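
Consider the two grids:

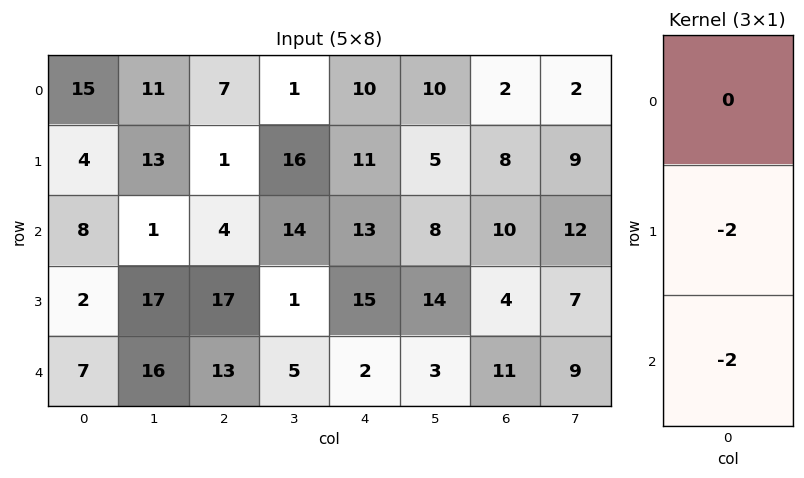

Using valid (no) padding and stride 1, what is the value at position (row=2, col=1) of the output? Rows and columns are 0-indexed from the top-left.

The receptive field on the input at this output position is [1 / 17 / 16]. Elementwise product with the kernel and sum: 17·-2 + 16·-2.

-66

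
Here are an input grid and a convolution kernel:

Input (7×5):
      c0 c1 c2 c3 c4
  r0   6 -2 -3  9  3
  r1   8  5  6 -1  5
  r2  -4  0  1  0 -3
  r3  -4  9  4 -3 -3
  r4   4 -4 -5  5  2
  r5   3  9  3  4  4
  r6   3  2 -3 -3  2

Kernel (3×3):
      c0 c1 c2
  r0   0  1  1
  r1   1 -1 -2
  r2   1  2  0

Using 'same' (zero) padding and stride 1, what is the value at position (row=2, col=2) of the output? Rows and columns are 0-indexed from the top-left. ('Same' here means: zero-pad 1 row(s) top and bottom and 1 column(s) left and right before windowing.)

21

The receptive field on the zero-padded input at this output position is [5 6 -1 / 0 1 0 / 9 4 -3]. Elementwise product with the kernel and sum: 6·1 + -1·1 + 0·1 + 1·-1 + 0·-2 + 9·1 + 4·2.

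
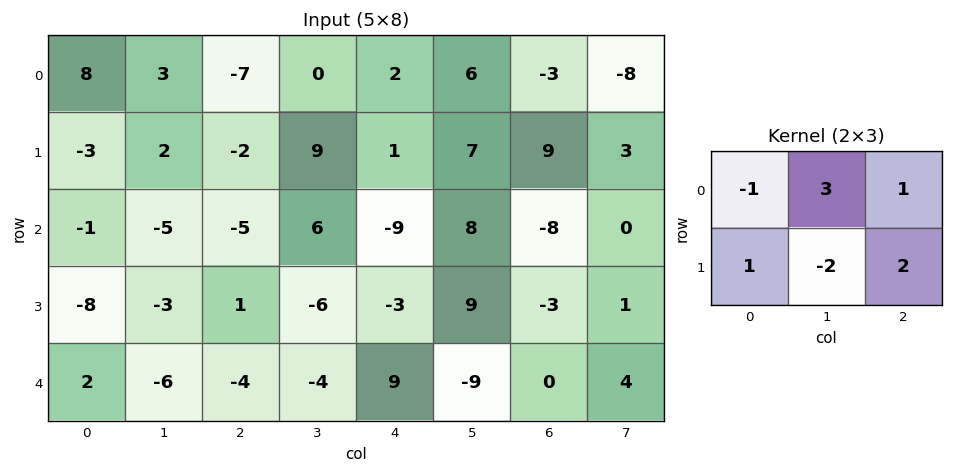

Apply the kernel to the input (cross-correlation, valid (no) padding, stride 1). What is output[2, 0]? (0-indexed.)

-19

The receptive field on the input at this output position is [-1 -5 -5 / -8 -3 1]. Elementwise product with the kernel and sum: -1·-1 + -5·3 + -5·1 + -8·1 + -3·-2 + 1·2.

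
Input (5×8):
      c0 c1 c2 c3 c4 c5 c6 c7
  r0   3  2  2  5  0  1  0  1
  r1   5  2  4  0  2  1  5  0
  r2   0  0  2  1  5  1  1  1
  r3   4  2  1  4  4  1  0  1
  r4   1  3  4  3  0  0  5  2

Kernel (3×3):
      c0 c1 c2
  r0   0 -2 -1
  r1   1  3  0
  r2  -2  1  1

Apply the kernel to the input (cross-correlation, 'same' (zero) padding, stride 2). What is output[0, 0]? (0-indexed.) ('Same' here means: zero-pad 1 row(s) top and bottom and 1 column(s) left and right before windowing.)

The receptive field on the zero-padded input at this output position is [0 0 0 / 0 3 2 / 0 5 2]. Elementwise product with the kernel and sum: 0·-2 + 0·-1 + 0·1 + 3·3 + 0·-2 + 5·1 + 2·1.

16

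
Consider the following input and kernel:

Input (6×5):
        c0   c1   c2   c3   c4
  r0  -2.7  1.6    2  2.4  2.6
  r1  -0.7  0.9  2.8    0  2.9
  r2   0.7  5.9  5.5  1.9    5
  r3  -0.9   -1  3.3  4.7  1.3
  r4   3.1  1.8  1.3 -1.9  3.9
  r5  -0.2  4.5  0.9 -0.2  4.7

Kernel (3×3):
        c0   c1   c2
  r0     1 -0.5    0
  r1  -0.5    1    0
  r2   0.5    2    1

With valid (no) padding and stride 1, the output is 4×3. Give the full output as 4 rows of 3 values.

Output[0,0]: The receptive field on the input at this output position is [-2.7 1.6 2 / -0.7 0.9 2.8 / 0.7 5.9 5.5]. Elementwise product with the kernel and sum: -2.7·1 + 1.6·-0.5 + -0.7·-0.5 + 0.9·1 + 0.7·0.5 + 5.9·2 + 5.5·1.

15.4 18.8 10.95
5.25 12.85 14.3
3.65 8.55 8.35
9.65 1.6 3.15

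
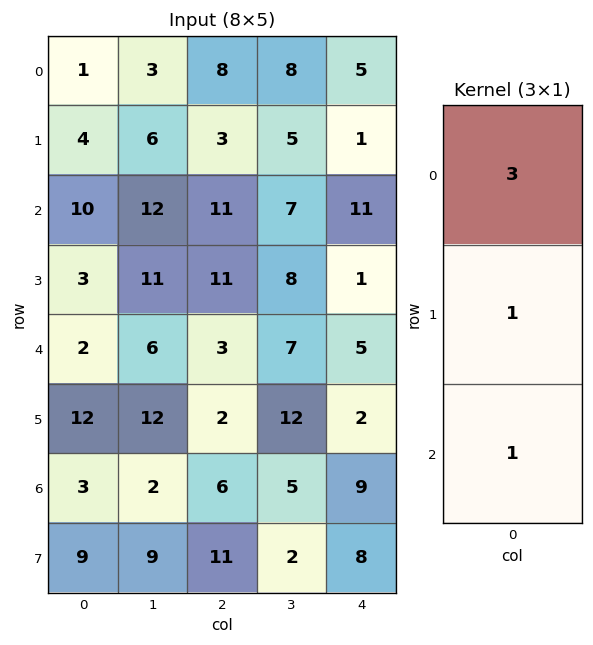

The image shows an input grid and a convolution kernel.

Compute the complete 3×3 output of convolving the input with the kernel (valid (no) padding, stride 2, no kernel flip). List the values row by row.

17 38 27
35 47 39
21 17 26

Output[0,0]: The receptive field on the input at this output position is [1 / 4 / 10]. Elementwise product with the kernel and sum: 1·3 + 4·1 + 10·1.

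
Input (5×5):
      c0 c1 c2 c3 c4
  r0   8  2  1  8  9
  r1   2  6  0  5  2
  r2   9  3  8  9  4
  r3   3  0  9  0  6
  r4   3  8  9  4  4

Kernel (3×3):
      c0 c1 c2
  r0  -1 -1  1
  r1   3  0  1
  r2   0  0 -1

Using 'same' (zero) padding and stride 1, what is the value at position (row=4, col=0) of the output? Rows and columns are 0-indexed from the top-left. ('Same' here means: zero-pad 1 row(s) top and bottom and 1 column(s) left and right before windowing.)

The receptive field on the zero-padded input at this output position is [0 3 0 / 0 3 8 / 0 0 0]. Elementwise product with the kernel and sum: 0·-1 + 3·-1 + 0·1 + 0·3 + 8·1 + 0·-1.

5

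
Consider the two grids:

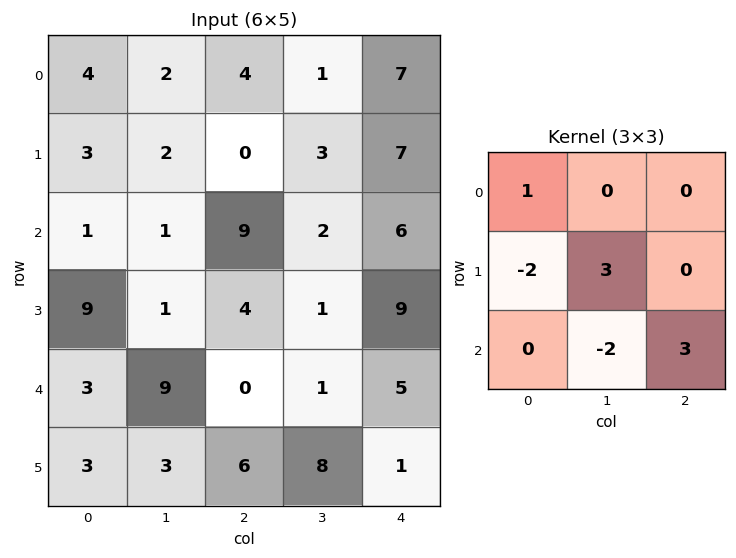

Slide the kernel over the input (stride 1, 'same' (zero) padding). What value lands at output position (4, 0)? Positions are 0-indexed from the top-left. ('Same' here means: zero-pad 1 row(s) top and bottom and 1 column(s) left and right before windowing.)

The receptive field on the zero-padded input at this output position is [0 9 1 / 0 3 9 / 0 3 3]. Elementwise product with the kernel and sum: 0·1 + 0·-2 + 3·3 + 3·-2 + 3·3.

12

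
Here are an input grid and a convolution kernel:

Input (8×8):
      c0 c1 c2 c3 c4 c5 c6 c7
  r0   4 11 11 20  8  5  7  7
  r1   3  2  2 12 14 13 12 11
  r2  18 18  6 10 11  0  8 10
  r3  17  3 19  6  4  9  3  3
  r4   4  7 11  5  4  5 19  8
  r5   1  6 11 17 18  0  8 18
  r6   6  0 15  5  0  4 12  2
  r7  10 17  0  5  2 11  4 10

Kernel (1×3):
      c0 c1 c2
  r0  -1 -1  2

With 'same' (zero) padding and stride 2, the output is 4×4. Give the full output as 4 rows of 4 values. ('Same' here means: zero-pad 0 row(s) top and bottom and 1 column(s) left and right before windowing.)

Output[0,0]: The receptive field on the zero-padded input at this output position is [0 4 11]. Elementwise product with the kernel and sum: 0·-1 + 4·-1 + 11·2.
Output[0,1]: The receptive field on the zero-padded input at this output position is [11 11 20]. Elementwise product with the kernel and sum: 11·-1 + 11·-1 + 20·2.

18 18 -18 2
18 -4 -21 12
10 -8 1 -8
-6 -5 3 -12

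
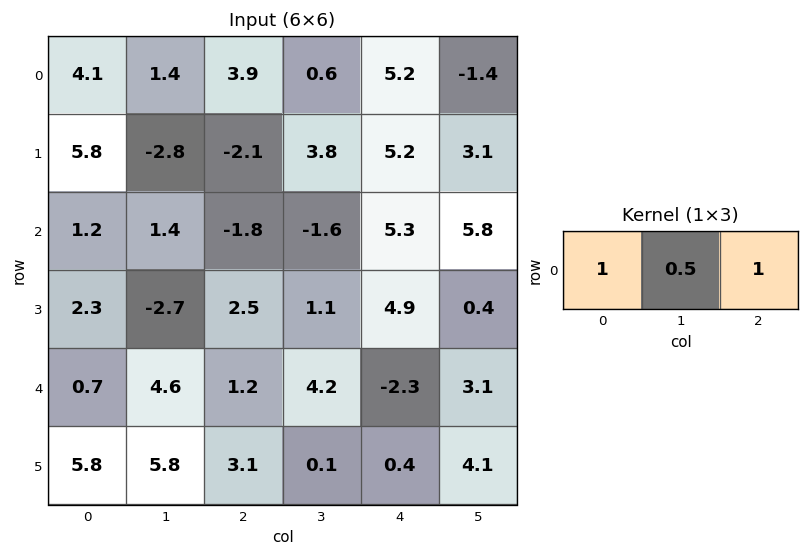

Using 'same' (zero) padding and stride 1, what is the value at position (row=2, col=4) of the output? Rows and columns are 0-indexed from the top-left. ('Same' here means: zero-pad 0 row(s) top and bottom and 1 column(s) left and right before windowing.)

6.85

The receptive field on the zero-padded input at this output position is [-1.6 5.3 5.8]. Elementwise product with the kernel and sum: -1.6·1 + 5.3·0.5 + 5.8·1.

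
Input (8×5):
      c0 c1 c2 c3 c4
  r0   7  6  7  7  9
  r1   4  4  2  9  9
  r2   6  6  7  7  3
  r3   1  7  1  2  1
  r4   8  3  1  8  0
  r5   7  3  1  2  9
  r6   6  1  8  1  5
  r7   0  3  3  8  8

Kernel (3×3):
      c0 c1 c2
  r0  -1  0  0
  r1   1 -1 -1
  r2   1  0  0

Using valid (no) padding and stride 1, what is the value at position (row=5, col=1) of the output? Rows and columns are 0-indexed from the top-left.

-8

The receptive field on the input at this output position is [3 1 2 / 1 8 1 / 3 3 8]. Elementwise product with the kernel and sum: 3·-1 + 1·1 + 8·-1 + 1·-1 + 3·1.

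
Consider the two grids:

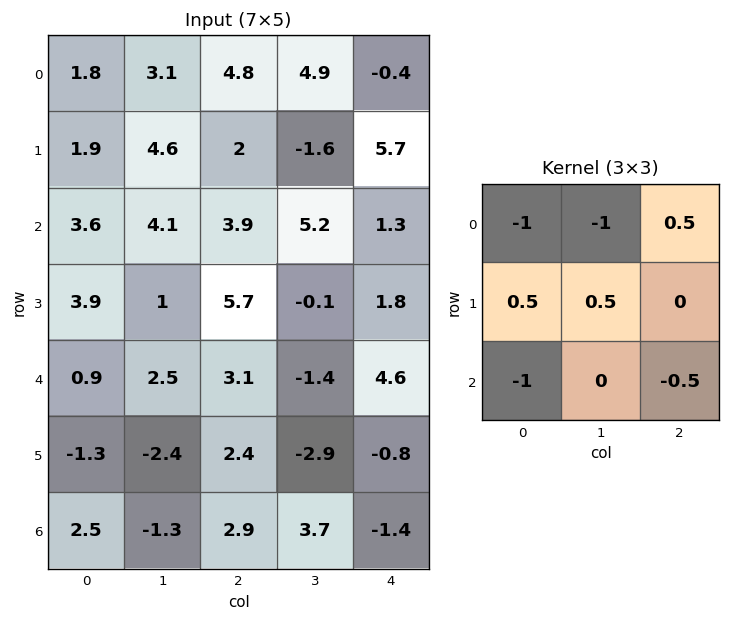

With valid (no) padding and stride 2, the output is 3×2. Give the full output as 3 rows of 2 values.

-4.8 -14.25
-5.75 -11.05
-7.65 -1.85

Output[0,0]: The receptive field on the input at this output position is [1.8 3.1 4.8 / 1.9 4.6 2 / 3.6 4.1 3.9]. Elementwise product with the kernel and sum: 1.8·-1 + 3.1·-1 + 4.8·0.5 + 1.9·0.5 + 4.6·0.5 + 3.6·-1 + 3.9·-0.5.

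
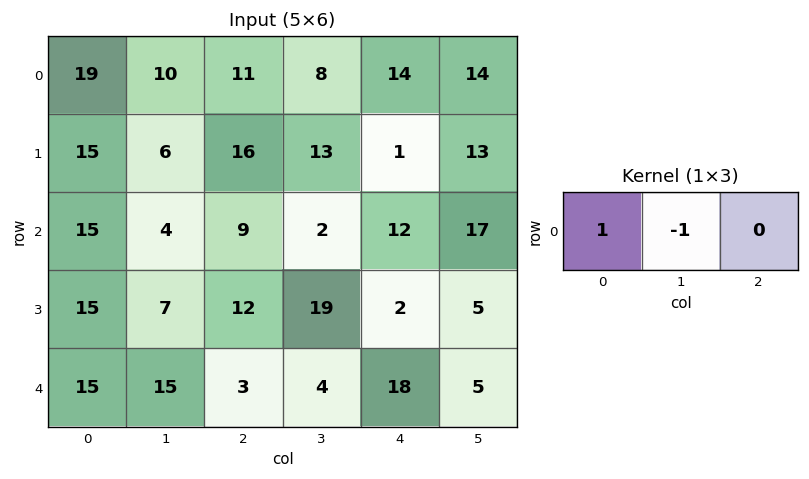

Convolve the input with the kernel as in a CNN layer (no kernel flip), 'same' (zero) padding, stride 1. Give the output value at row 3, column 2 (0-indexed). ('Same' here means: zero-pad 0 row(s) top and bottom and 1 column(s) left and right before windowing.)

-5

The receptive field on the zero-padded input at this output position is [7 12 19]. Elementwise product with the kernel and sum: 7·1 + 12·-1.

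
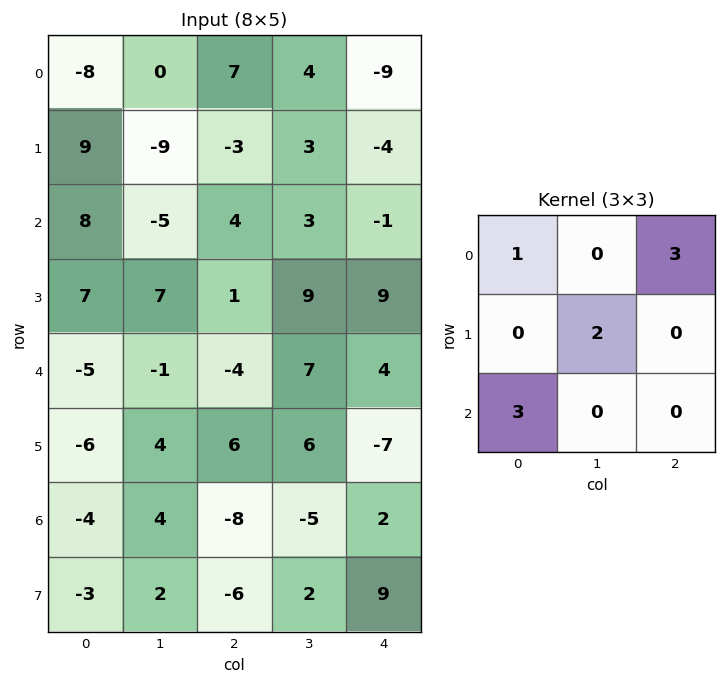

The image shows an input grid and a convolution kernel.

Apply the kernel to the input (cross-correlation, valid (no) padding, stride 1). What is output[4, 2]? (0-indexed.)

The receptive field on the input at this output position is [-4 7 4 / 6 6 -7 / -8 -5 2]. Elementwise product with the kernel and sum: -4·1 + 4·3 + 6·2 + -8·3.

-4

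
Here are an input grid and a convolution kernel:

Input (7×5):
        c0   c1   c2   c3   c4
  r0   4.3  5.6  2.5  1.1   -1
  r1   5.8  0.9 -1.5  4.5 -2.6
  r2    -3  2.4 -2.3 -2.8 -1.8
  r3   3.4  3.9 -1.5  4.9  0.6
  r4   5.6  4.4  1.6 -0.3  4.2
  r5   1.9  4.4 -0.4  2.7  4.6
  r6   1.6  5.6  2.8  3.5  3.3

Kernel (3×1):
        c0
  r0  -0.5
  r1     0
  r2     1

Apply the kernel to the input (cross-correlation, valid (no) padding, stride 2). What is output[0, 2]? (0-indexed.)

-1.3

The receptive field on the input at this output position is [-1 / -2.6 / -1.8]. Elementwise product with the kernel and sum: -1·-0.5 + -1.8·1.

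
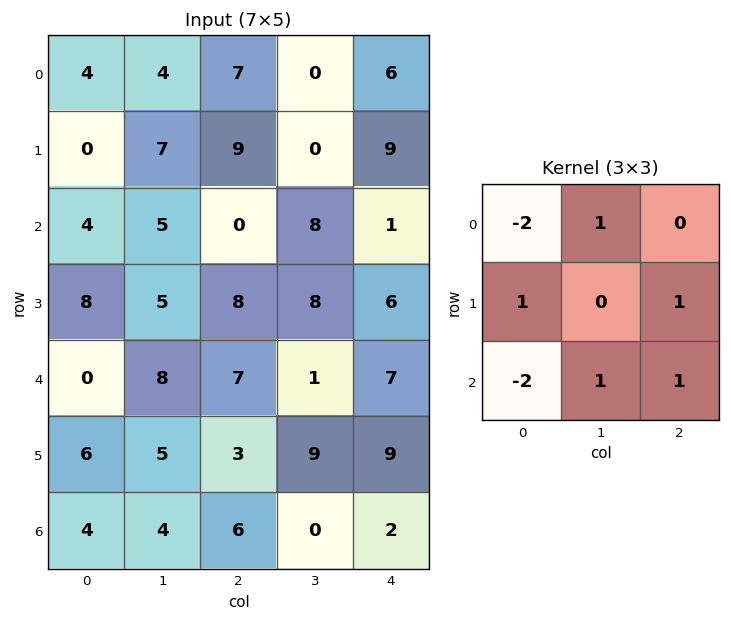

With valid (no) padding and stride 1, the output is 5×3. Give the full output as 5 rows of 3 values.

2 4 13
8 14 -19
28 -5 16
-8 9 18
19 3 -11

Output[0,0]: The receptive field on the input at this output position is [4 4 7 / 0 7 9 / 4 5 0]. Elementwise product with the kernel and sum: 4·-2 + 4·1 + 0·1 + 9·1 + 4·-2 + 5·1 + 0·1.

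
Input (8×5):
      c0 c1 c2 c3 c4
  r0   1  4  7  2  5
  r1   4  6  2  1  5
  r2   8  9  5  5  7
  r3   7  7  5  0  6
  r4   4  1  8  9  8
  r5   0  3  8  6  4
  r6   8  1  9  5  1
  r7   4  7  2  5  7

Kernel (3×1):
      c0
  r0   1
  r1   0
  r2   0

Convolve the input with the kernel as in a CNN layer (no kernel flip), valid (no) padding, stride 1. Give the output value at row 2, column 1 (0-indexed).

9

The receptive field on the input at this output position is [9 / 7 / 1]. Elementwise product with the kernel and sum: 9·1.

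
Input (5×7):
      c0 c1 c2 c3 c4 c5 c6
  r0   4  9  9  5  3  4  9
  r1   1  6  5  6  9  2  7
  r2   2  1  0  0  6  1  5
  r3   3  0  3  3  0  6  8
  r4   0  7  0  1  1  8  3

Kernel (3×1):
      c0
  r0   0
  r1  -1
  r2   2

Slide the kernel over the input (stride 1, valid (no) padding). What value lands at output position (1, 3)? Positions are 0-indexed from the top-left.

6

The receptive field on the input at this output position is [6 / 0 / 3]. Elementwise product with the kernel and sum: 0·-1 + 3·2.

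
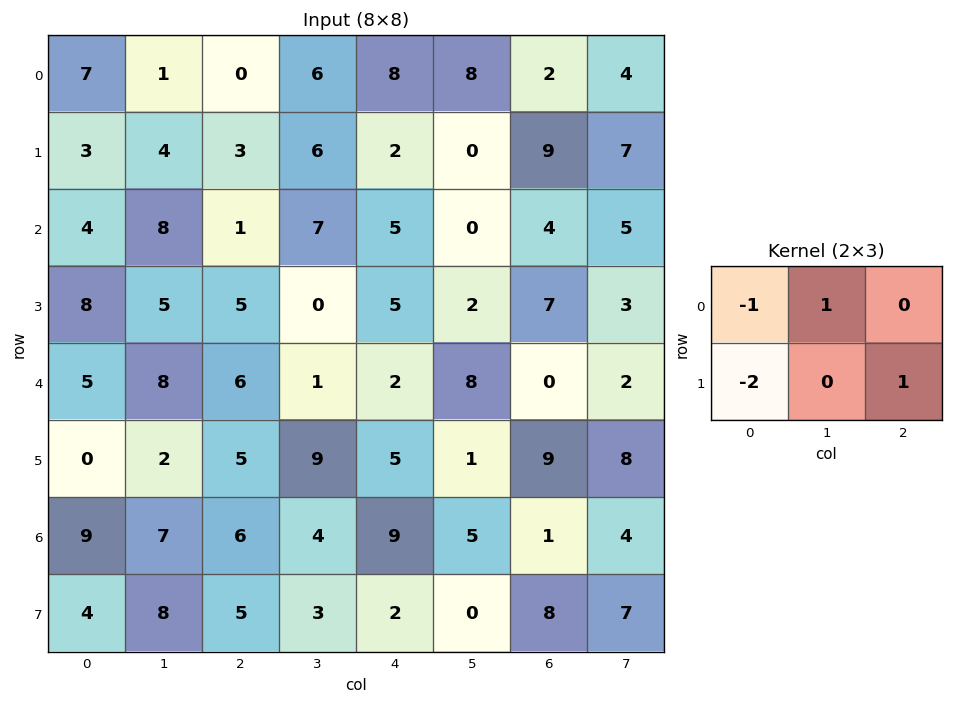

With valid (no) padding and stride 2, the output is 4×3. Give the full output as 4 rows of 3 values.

-9 2 5
-7 1 -8
8 -10 5
-5 -10 0

Output[0,0]: The receptive field on the input at this output position is [7 1 0 / 3 4 3]. Elementwise product with the kernel and sum: 7·-1 + 1·1 + 3·-2 + 3·1.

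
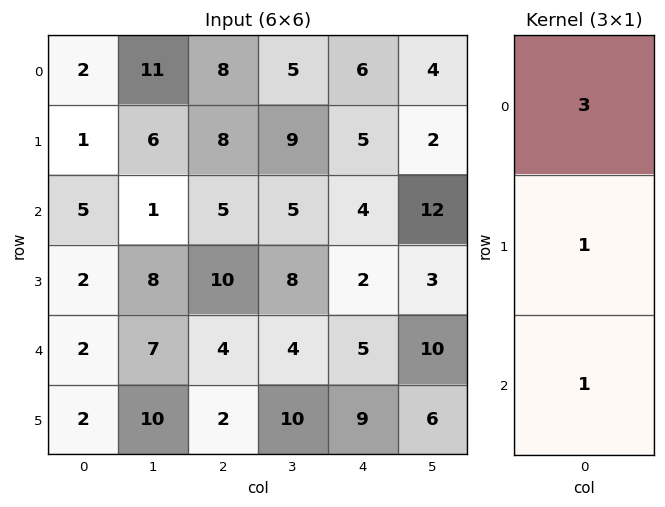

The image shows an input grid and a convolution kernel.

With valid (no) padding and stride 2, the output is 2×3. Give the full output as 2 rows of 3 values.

12 37 27
19 29 19

Output[0,0]: The receptive field on the input at this output position is [2 / 1 / 5]. Elementwise product with the kernel and sum: 2·3 + 1·1 + 5·1.
Output[0,1]: The receptive field on the input at this output position is [8 / 8 / 5]. Elementwise product with the kernel and sum: 8·3 + 8·1 + 5·1.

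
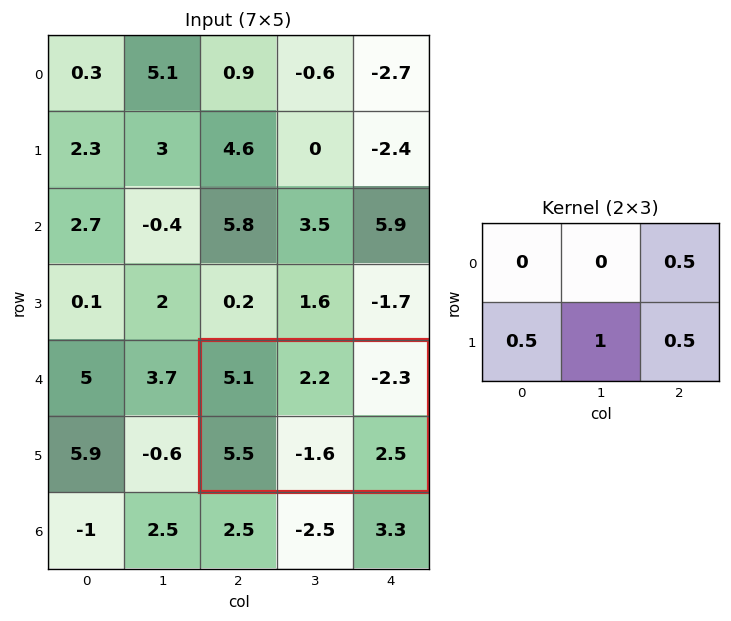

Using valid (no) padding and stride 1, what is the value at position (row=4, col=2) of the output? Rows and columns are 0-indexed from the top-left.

The receptive field on the input at this output position is [5.1 2.2 -2.3 / 5.5 -1.6 2.5]. Elementwise product with the kernel and sum: -2.3·0.5 + 5.5·0.5 + -1.6·1 + 2.5·0.5.

1.25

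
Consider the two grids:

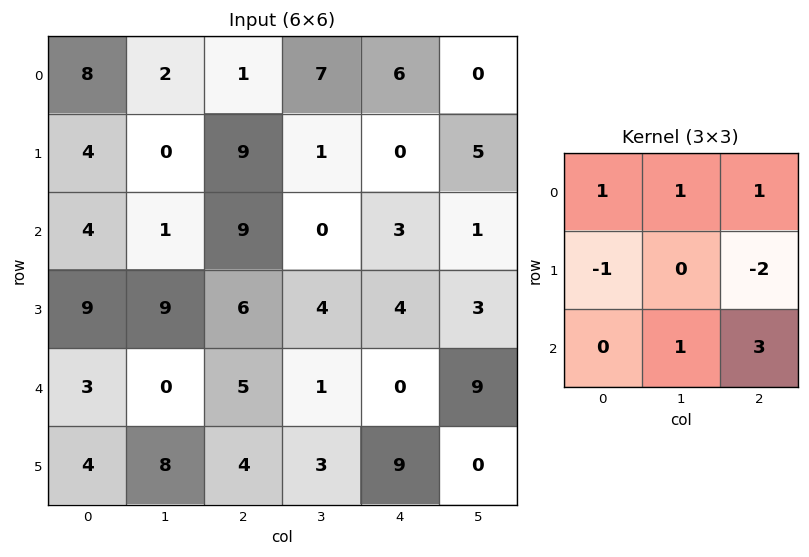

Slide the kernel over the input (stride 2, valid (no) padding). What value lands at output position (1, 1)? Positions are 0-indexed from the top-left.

The receptive field on the input at this output position is [9 0 3 / 6 4 4 / 5 1 0]. Elementwise product with the kernel and sum: 9·1 + 0·1 + 3·1 + 6·-1 + 4·-2 + 1·1 + 0·3.

-1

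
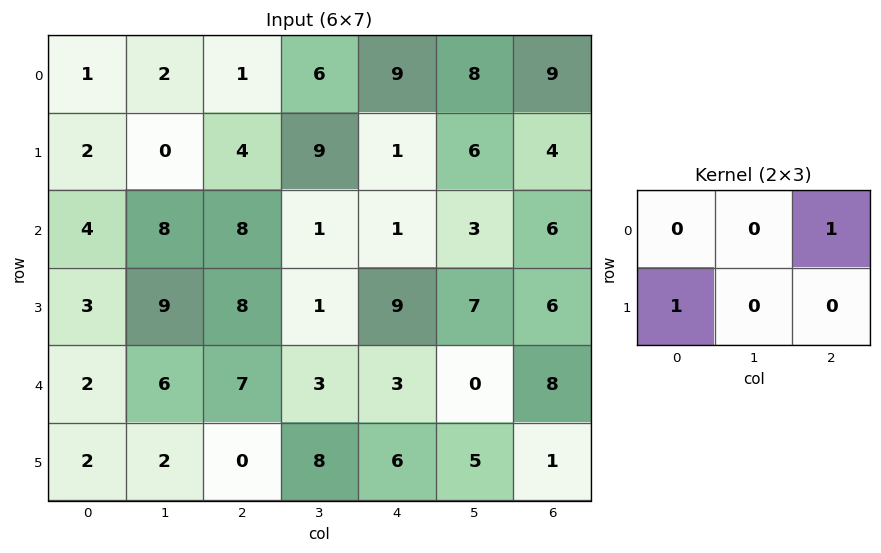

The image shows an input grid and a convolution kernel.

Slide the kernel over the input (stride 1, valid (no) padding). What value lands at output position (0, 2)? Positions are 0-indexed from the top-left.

The receptive field on the input at this output position is [1 6 9 / 4 9 1]. Elementwise product with the kernel and sum: 9·1 + 4·1.

13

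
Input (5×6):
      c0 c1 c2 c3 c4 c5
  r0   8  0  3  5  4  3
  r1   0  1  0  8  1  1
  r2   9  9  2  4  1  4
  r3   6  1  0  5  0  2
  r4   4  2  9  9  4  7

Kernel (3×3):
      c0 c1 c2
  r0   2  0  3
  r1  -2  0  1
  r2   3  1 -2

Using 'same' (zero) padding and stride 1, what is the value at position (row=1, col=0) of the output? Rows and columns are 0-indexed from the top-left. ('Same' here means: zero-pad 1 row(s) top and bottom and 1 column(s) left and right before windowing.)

The receptive field on the zero-padded input at this output position is [0 8 0 / 0 0 1 / 0 9 9]. Elementwise product with the kernel and sum: 0·2 + 0·3 + 0·-2 + 1·1 + 0·3 + 9·1 + 9·-2.

-8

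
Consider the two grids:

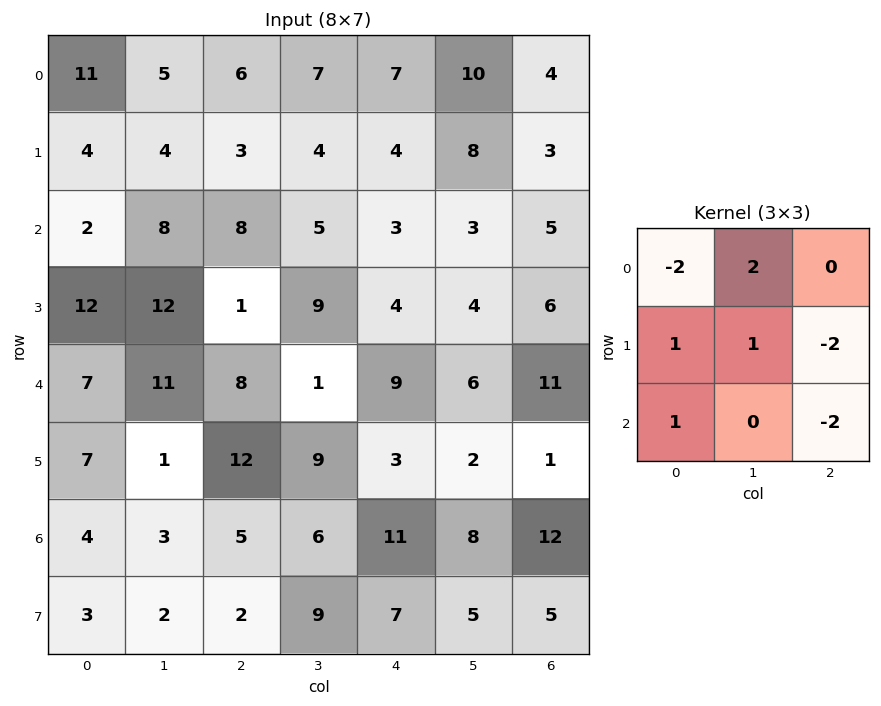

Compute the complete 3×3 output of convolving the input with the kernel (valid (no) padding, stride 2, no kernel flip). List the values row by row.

Output[0,0]: The receptive field on the input at this output position is [11 5 6 / 4 4 3 / 2 8 8]. Elementwise product with the kernel and sum: 11·-2 + 5·2 + 4·1 + 4·1 + 3·-2 + 2·1 + 8·-2.
Output[0,1]: The receptive field on the input at this output position is [6 7 7 / 3 4 4 / 8 5 3]. Elementwise product with the kernel and sum: 6·-2 + 7·2 + 3·1 + 4·1 + 4·-2 + 8·1 + 3·-2.

-24 3 5
25 -14 -17
-14 -16 -16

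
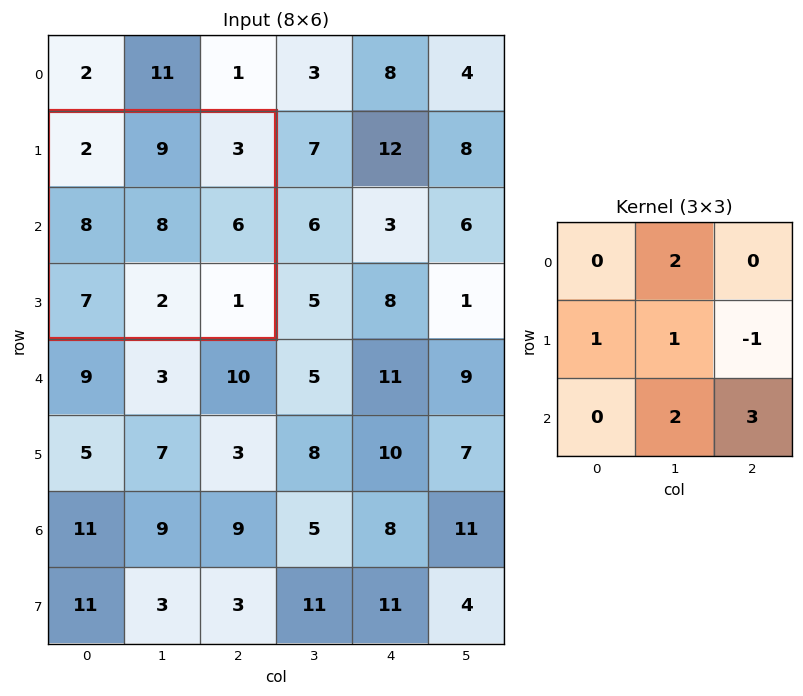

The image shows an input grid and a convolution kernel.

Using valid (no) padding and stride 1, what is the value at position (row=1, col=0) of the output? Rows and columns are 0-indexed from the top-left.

The receptive field on the input at this output position is [2 9 3 / 8 8 6 / 7 2 1]. Elementwise product with the kernel and sum: 9·2 + 8·1 + 8·1 + 6·-1 + 2·2 + 1·3.

35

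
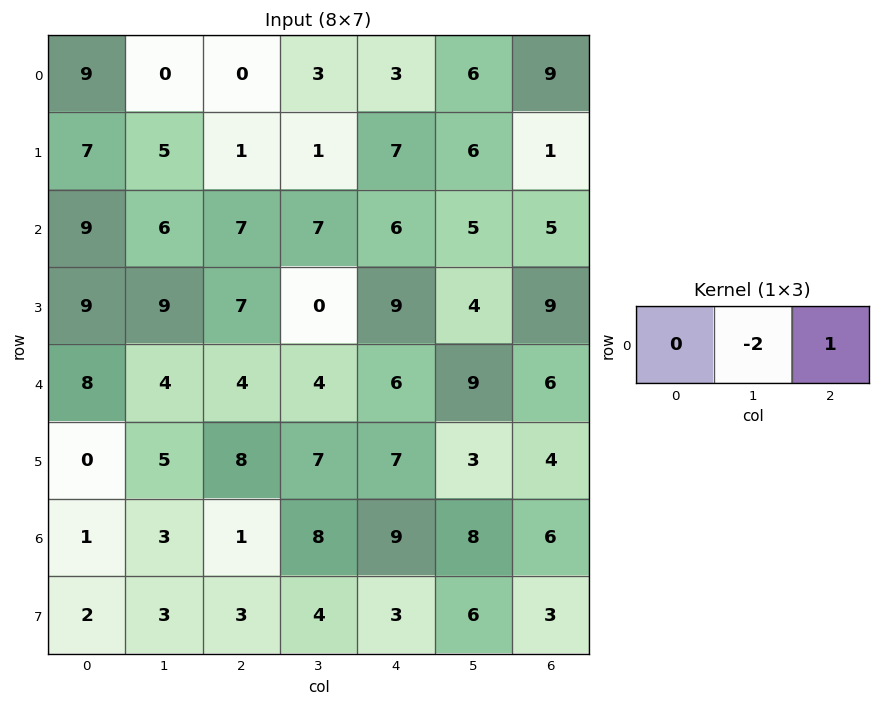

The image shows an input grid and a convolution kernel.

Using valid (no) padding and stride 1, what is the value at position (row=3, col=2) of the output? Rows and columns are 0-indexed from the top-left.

The receptive field on the input at this output position is [7 0 9]. Elementwise product with the kernel and sum: 0·-2 + 9·1.

9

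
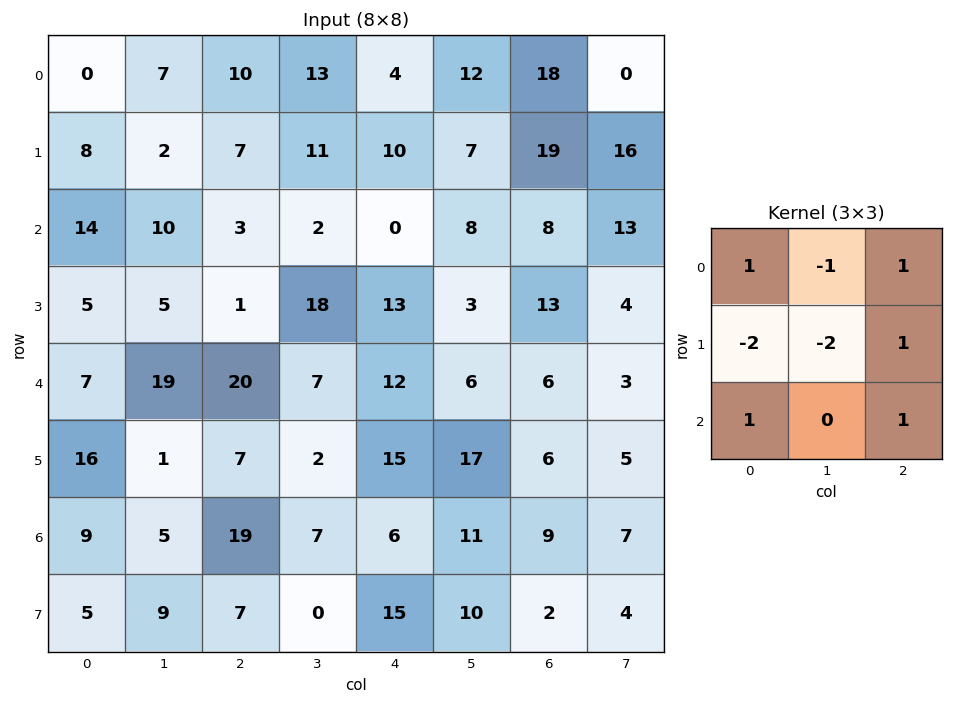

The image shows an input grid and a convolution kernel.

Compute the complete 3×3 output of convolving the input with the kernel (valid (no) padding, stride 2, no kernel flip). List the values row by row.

7 -22 3
15 8 -1
9 47 -31

Output[0,0]: The receptive field on the input at this output position is [0 7 10 / 8 2 7 / 14 10 3]. Elementwise product with the kernel and sum: 0·1 + 7·-1 + 10·1 + 8·-2 + 2·-2 + 7·1 + 14·1 + 3·1.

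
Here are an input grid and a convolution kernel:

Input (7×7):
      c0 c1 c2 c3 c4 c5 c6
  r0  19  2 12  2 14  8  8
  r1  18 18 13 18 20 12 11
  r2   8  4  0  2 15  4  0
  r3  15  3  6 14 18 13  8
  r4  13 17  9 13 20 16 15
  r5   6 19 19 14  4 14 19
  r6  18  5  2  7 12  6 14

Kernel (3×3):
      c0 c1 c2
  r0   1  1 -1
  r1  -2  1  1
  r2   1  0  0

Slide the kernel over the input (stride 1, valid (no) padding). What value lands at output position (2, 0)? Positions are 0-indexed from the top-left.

4

The receptive field on the input at this output position is [8 4 0 / 15 3 6 / 13 17 9]. Elementwise product with the kernel and sum: 8·1 + 4·1 + 0·-1 + 15·-2 + 3·1 + 6·1 + 13·1.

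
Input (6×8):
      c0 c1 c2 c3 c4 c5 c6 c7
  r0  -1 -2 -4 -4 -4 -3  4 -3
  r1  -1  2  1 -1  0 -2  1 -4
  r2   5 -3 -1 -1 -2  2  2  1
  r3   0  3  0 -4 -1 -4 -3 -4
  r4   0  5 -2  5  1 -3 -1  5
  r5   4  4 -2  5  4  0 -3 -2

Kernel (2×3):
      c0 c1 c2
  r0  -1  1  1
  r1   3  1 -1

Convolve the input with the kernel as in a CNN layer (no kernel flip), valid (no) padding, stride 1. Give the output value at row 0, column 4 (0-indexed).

The receptive field on the input at this output position is [-4 -3 4 / 0 -2 1]. Elementwise product with the kernel and sum: -4·-1 + -3·1 + 4·1 + 0·3 + -2·1 + 1·-1.

2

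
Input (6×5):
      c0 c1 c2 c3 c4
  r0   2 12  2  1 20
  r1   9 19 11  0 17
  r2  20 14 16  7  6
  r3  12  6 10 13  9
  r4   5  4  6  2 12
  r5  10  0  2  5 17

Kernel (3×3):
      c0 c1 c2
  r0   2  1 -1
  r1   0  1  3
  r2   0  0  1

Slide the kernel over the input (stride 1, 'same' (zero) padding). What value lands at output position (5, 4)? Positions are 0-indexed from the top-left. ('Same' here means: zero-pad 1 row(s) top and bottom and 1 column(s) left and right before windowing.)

33

The receptive field on the zero-padded input at this output position is [2 12 0 / 5 17 0 / 0 0 0]. Elementwise product with the kernel and sum: 2·2 + 12·1 + 0·-1 + 17·1 + 0·3 + 0·1.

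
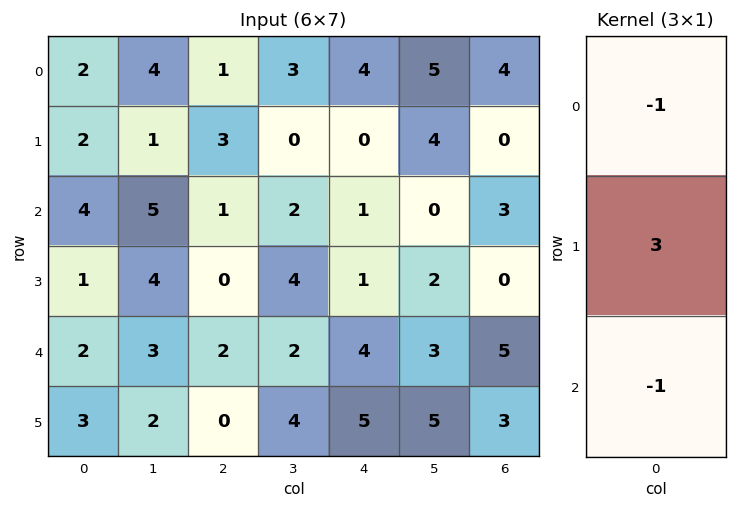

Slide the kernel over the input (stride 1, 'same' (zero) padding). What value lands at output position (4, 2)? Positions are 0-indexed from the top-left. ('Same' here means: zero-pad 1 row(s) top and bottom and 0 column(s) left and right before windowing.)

6

The receptive field on the zero-padded input at this output position is [0 / 2 / 0]. Elementwise product with the kernel and sum: 0·-1 + 2·3 + 0·-1.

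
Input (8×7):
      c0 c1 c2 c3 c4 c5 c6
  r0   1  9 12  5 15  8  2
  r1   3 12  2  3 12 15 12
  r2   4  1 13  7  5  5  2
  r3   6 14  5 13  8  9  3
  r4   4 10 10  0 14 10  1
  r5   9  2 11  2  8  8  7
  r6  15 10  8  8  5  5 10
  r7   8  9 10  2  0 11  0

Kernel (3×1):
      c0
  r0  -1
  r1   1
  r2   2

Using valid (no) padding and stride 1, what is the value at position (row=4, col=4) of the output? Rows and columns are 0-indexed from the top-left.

4

The receptive field on the input at this output position is [14 / 8 / 5]. Elementwise product with the kernel and sum: 14·-1 + 8·1 + 5·2.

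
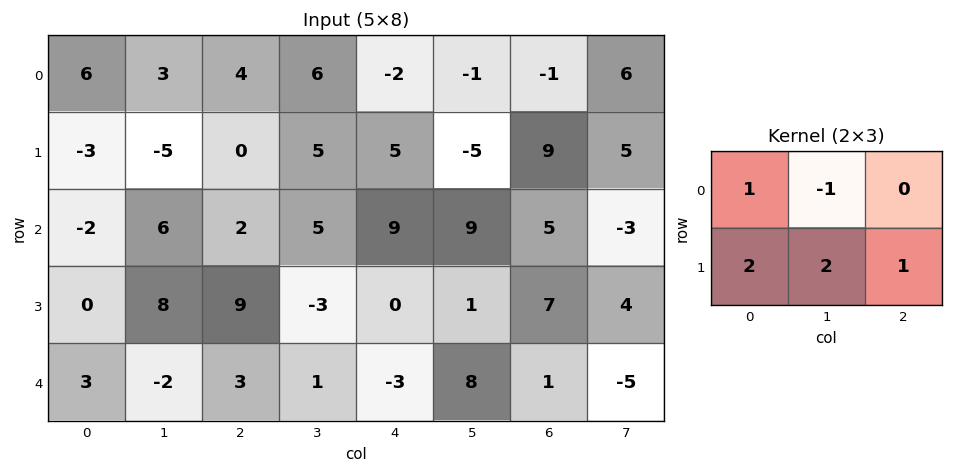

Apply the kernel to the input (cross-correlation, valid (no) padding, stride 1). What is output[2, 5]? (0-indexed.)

24

The receptive field on the input at this output position is [9 5 -3 / 1 7 4]. Elementwise product with the kernel and sum: 9·1 + 5·-1 + 1·2 + 7·2 + 4·1.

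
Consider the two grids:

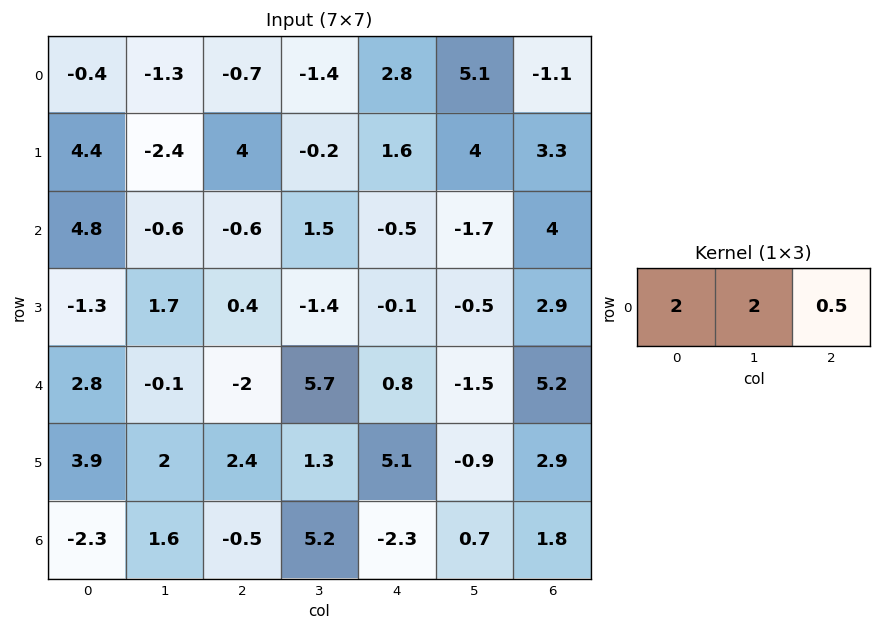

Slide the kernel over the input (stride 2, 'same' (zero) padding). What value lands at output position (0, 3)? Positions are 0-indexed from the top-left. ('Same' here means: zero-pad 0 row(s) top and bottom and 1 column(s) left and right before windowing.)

The receptive field on the zero-padded input at this output position is [5.1 -1.1 0]. Elementwise product with the kernel and sum: 5.1·2 + -1.1·2 + 0·0.5.

8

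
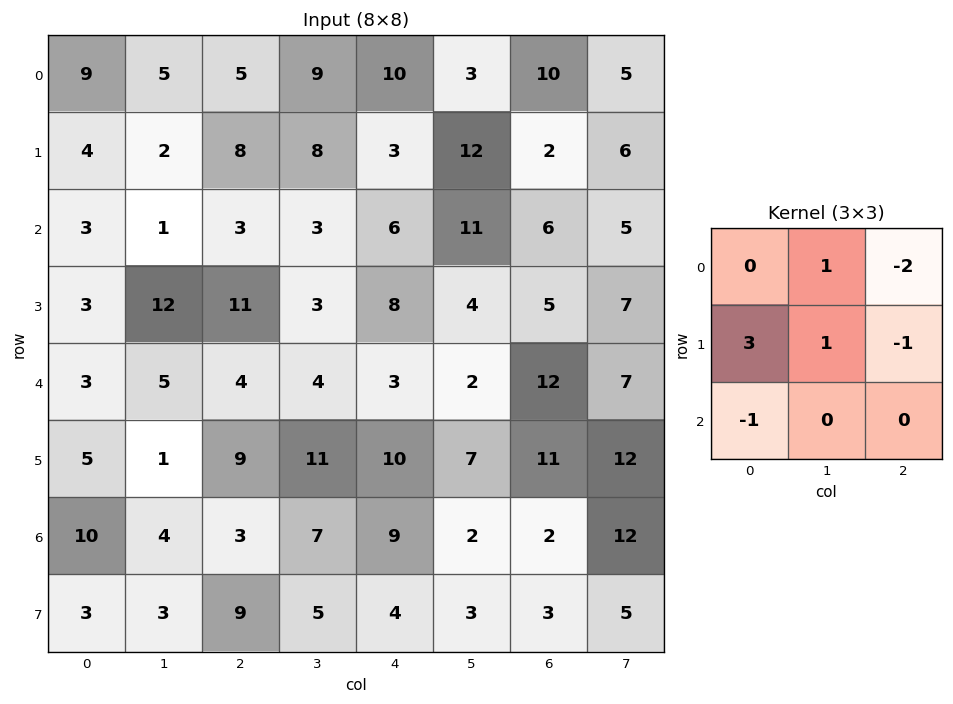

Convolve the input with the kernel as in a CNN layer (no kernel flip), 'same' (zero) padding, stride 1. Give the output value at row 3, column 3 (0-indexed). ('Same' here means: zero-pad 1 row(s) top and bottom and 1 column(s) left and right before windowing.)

15

The receptive field on the zero-padded input at this output position is [3 3 6 / 11 3 8 / 4 4 3]. Elementwise product with the kernel and sum: 3·1 + 6·-2 + 11·3 + 3·1 + 8·-1 + 4·-1.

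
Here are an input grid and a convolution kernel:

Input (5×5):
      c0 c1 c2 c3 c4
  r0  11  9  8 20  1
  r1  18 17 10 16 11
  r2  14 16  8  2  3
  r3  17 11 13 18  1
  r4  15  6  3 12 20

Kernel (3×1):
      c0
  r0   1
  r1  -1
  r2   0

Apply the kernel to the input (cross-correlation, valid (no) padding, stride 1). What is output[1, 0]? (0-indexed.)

4

The receptive field on the input at this output position is [18 / 14 / 17]. Elementwise product with the kernel and sum: 18·1 + 14·-1.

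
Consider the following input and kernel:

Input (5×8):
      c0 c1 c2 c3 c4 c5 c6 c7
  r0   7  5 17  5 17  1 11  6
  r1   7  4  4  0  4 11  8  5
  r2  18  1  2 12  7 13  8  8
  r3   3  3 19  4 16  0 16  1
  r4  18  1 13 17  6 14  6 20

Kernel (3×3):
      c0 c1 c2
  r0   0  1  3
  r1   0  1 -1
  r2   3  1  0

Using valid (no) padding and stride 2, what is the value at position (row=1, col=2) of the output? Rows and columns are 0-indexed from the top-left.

53

The receptive field on the input at this output position is [7 13 8 / 16 0 16 / 6 14 6]. Elementwise product with the kernel and sum: 13·1 + 8·3 + 0·1 + 16·-1 + 6·3 + 14·1.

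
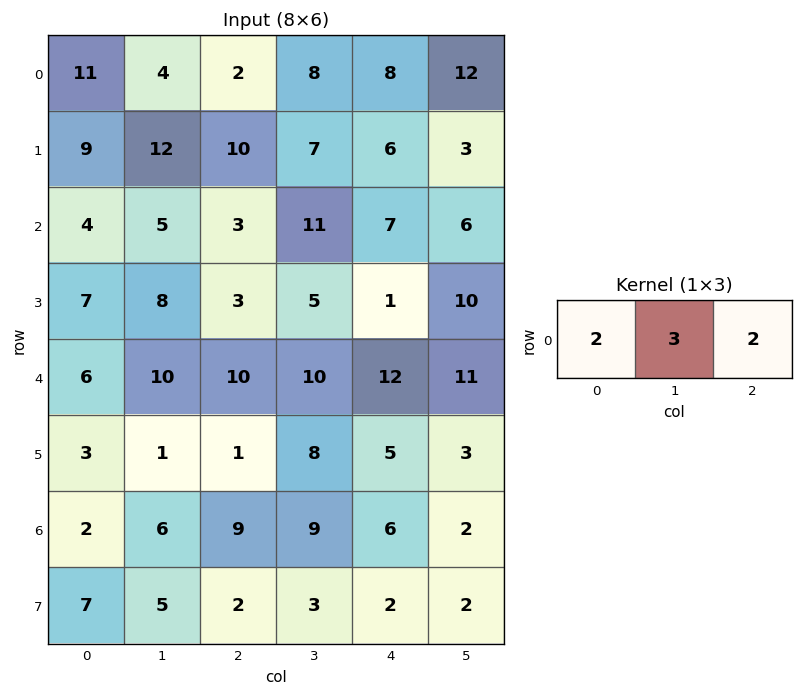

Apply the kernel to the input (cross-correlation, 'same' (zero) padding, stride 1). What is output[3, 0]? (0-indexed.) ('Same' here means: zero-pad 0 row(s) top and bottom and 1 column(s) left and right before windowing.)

37

The receptive field on the zero-padded input at this output position is [0 7 8]. Elementwise product with the kernel and sum: 0·2 + 7·3 + 8·2.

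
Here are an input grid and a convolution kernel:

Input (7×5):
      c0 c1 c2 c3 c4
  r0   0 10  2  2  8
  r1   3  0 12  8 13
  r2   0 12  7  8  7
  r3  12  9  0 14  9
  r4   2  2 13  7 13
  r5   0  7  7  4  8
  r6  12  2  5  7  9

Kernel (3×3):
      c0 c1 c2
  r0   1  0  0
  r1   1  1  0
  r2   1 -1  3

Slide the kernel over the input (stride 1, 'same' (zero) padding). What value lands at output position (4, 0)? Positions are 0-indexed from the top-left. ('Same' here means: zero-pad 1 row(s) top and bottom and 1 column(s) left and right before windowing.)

23

The receptive field on the zero-padded input at this output position is [0 12 9 / 0 2 2 / 0 0 7]. Elementwise product with the kernel and sum: 0·1 + 0·1 + 2·1 + 0·1 + 0·-1 + 7·3.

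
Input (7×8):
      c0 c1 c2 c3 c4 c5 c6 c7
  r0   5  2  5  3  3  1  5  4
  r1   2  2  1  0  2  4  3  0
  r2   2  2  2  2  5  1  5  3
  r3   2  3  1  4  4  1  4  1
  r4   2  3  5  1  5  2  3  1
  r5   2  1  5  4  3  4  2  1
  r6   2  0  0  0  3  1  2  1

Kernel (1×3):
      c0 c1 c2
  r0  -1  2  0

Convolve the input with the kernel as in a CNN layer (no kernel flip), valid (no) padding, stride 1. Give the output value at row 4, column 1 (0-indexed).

7

The receptive field on the input at this output position is [3 5 1]. Elementwise product with the kernel and sum: 3·-1 + 5·2.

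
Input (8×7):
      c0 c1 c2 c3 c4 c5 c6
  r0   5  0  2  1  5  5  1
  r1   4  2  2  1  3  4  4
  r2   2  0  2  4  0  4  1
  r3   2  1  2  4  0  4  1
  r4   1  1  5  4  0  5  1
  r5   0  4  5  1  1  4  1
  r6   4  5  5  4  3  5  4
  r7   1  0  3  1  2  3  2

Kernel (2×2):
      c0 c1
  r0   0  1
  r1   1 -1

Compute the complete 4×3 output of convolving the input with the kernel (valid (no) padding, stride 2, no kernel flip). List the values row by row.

Output[0,0]: The receptive field on the input at this output position is [5 0 / 4 2]. Elementwise product with the kernel and sum: 0·1 + 4·1 + 2·-1.

2 2 4
1 2 0
-3 8 2
6 6 4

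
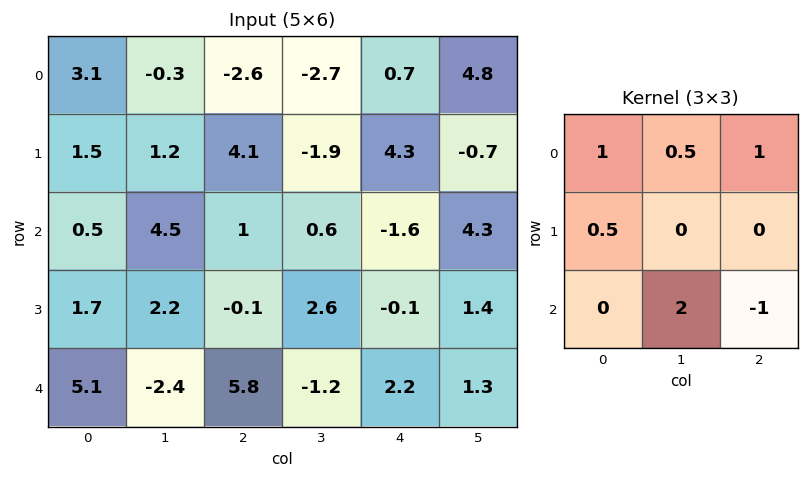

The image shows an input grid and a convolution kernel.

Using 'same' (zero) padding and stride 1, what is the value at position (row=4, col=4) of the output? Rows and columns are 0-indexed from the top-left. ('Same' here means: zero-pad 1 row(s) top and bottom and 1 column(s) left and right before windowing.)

The receptive field on the zero-padded input at this output position is [2.6 -0.1 1.4 / -1.2 2.2 1.3 / 0 0 0]. Elementwise product with the kernel and sum: 2.6·1 + -0.1·0.5 + 1.4·1 + -1.2·0.5 + 0·2 + 0·-1.

3.35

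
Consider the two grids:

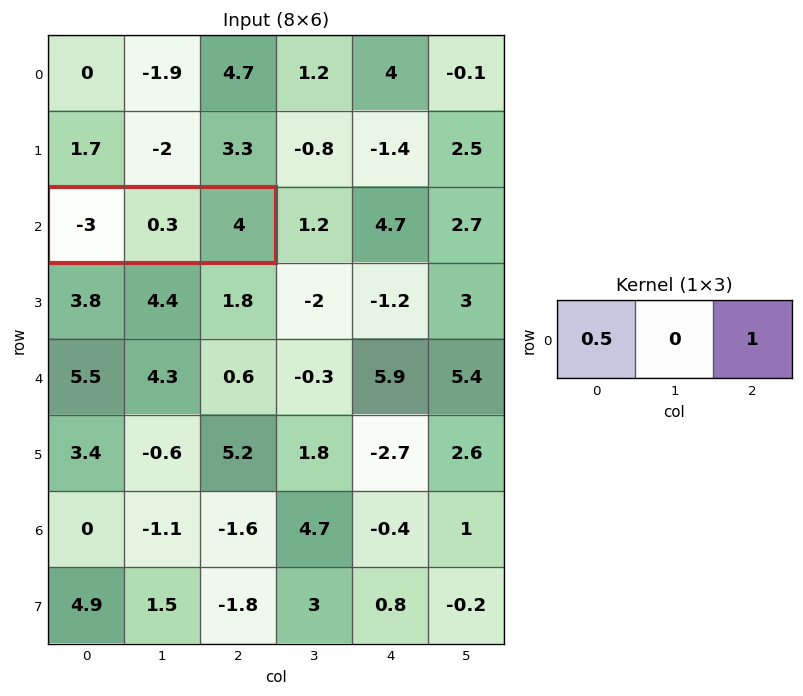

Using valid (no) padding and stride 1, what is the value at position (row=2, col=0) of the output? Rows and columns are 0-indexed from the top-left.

2.5

The receptive field on the input at this output position is [-3 0.3 4]. Elementwise product with the kernel and sum: -3·0.5 + 4·1.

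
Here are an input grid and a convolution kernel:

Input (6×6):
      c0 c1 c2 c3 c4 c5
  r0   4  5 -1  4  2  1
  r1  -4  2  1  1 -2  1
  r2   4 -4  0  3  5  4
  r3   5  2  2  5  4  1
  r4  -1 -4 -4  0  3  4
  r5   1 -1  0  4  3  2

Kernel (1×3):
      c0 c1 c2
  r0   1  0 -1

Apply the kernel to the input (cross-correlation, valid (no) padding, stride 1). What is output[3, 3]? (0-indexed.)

The receptive field on the input at this output position is [5 4 1]. Elementwise product with the kernel and sum: 5·1 + 1·-1.

4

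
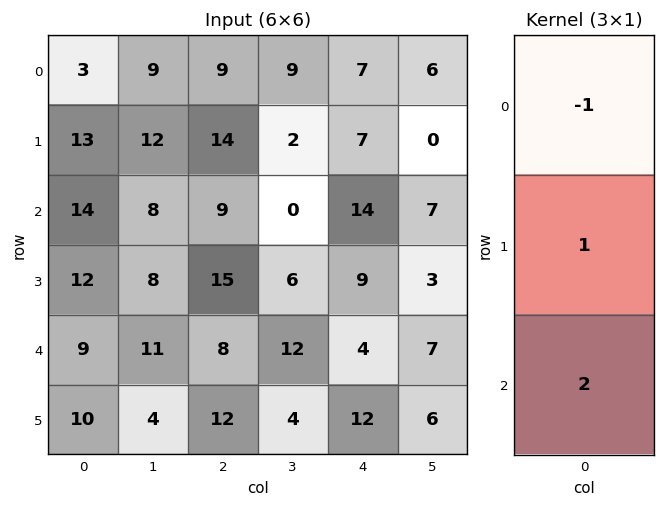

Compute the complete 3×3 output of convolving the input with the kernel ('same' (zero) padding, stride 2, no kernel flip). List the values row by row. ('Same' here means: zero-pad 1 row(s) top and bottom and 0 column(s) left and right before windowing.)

Output[0,0]: The receptive field on the zero-padded input at this output position is [0 / 3 / 13]. Elementwise product with the kernel and sum: 0·-1 + 3·1 + 13·2.

29 37 21
25 25 25
17 17 19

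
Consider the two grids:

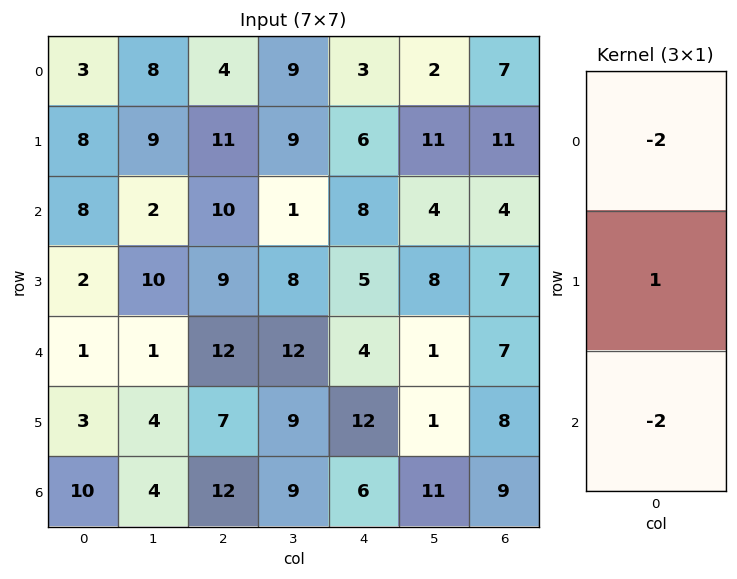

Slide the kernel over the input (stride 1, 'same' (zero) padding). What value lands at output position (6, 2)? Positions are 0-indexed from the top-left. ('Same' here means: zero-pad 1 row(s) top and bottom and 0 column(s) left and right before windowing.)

-2

The receptive field on the zero-padded input at this output position is [7 / 12 / 0]. Elementwise product with the kernel and sum: 7·-2 + 12·1 + 0·-2.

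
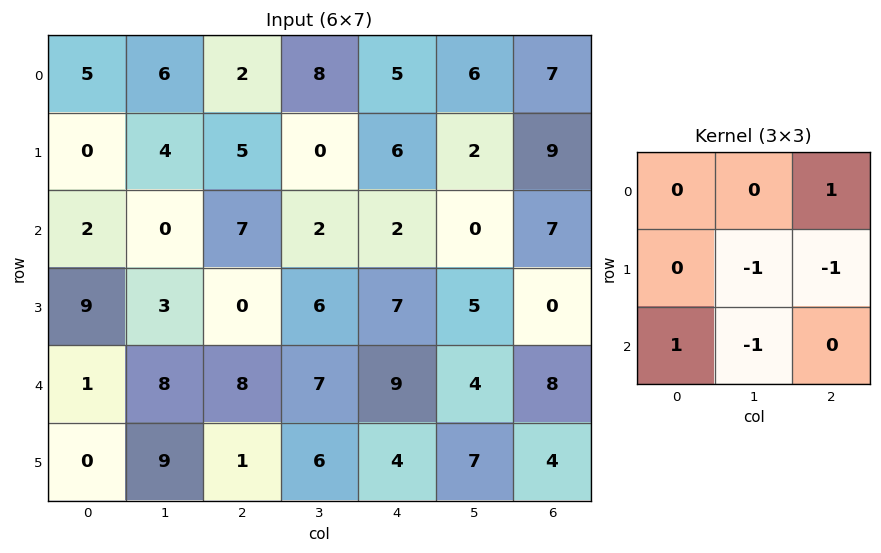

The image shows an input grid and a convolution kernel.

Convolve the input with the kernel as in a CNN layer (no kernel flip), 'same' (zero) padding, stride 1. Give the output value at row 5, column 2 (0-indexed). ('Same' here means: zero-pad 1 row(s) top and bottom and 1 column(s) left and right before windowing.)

0

The receptive field on the zero-padded input at this output position is [8 8 7 / 9 1 6 / 0 0 0]. Elementwise product with the kernel and sum: 7·1 + 1·-1 + 6·-1 + 0·1 + 0·-1.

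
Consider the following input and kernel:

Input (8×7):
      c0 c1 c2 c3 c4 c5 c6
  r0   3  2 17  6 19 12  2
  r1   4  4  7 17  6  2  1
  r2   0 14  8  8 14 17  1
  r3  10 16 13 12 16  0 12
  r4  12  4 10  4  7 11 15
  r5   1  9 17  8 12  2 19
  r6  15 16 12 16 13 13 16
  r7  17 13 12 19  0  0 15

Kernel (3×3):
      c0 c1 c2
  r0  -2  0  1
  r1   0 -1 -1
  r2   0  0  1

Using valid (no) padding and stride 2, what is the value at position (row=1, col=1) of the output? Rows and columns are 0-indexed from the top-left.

The receptive field on the input at this output position is [8 8 14 / 13 12 16 / 10 4 7]. Elementwise product with the kernel and sum: 8·-2 + 14·1 + 12·-1 + 16·-1 + 7·1.

-23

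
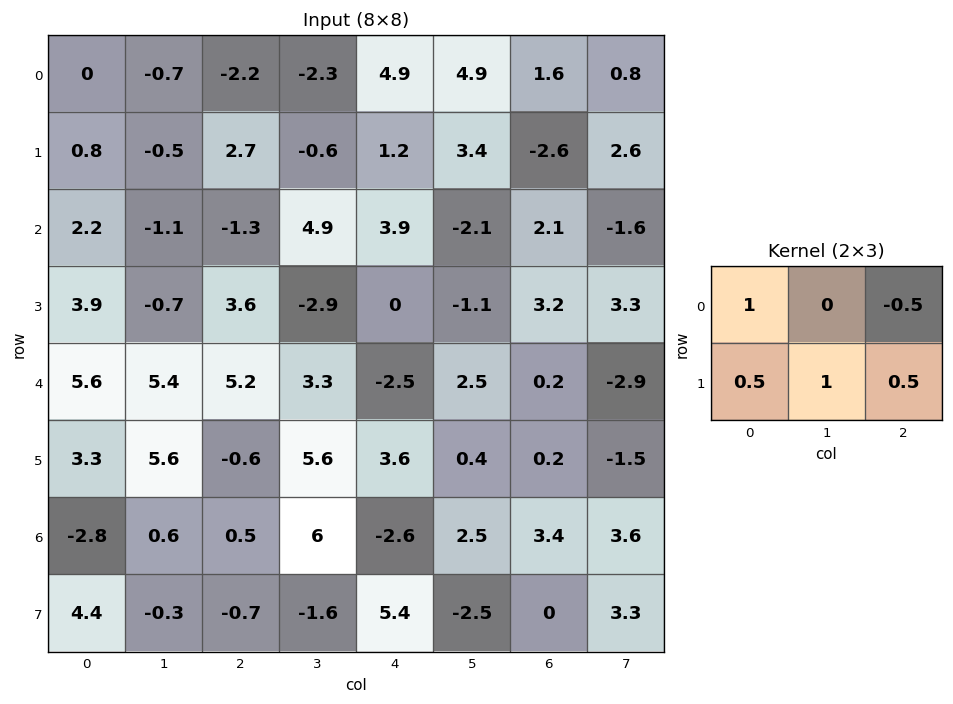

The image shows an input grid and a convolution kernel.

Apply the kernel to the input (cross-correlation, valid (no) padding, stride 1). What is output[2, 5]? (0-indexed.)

The receptive field on the input at this output position is [-2.1 2.1 -1.6 / -1.1 3.2 3.3]. Elementwise product with the kernel and sum: -2.1·1 + -1.6·-0.5 + -1.1·0.5 + 3.2·1 + 3.3·0.5.

3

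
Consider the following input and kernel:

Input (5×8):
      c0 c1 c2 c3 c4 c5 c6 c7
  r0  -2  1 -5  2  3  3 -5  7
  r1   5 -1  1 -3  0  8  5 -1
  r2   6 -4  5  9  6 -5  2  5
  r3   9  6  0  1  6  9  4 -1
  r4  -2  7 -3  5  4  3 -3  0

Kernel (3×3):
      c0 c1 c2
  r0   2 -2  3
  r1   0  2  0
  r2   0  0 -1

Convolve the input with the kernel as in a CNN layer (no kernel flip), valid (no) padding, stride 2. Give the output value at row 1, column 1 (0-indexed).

The receptive field on the input at this output position is [5 9 6 / 0 1 6 / -3 5 4]. Elementwise product with the kernel and sum: 5·2 + 9·-2 + 6·3 + 1·2 + 4·-1.

8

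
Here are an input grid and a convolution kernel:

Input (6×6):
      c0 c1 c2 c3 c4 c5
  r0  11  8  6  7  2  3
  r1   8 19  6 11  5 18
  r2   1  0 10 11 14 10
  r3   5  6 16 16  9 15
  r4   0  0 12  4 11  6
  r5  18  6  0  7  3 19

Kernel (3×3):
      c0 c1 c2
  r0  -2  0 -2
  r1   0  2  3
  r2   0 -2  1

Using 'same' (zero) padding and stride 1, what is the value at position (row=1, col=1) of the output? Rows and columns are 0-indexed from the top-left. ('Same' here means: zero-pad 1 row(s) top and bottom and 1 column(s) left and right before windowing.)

The receptive field on the zero-padded input at this output position is [11 8 6 / 8 19 6 / 1 0 10]. Elementwise product with the kernel and sum: 11·-2 + 6·-2 + 19·2 + 6·3 + 0·-2 + 10·1.

32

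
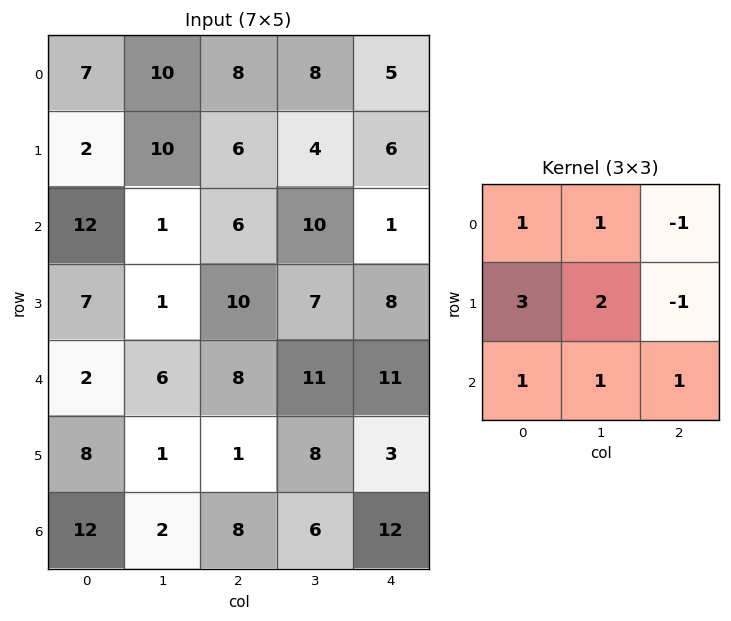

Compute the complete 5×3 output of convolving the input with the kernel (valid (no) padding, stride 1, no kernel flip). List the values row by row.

Output[0,0]: The receptive field on the input at this output position is [7 10 8 / 2 10 6 / 12 1 6]. Elementwise product with the kernel and sum: 7·1 + 10·1 + 8·-1 + 2·3 + 10·2 + 6·-1 + 12·1 + 1·1 + 6·1.
Output[0,1]: The receptive field on the input at this output position is [10 8 8 / 10 6 4 / 1 6 10]. Elementwise product with the kernel and sum: 10·1 + 8·1 + 8·-1 + 10·3 + 6·2 + 4·-1 + 1·1 + 6·1 + 10·1.

48 65 48
56 35 66
36 38 81
18 37 56
47 16 50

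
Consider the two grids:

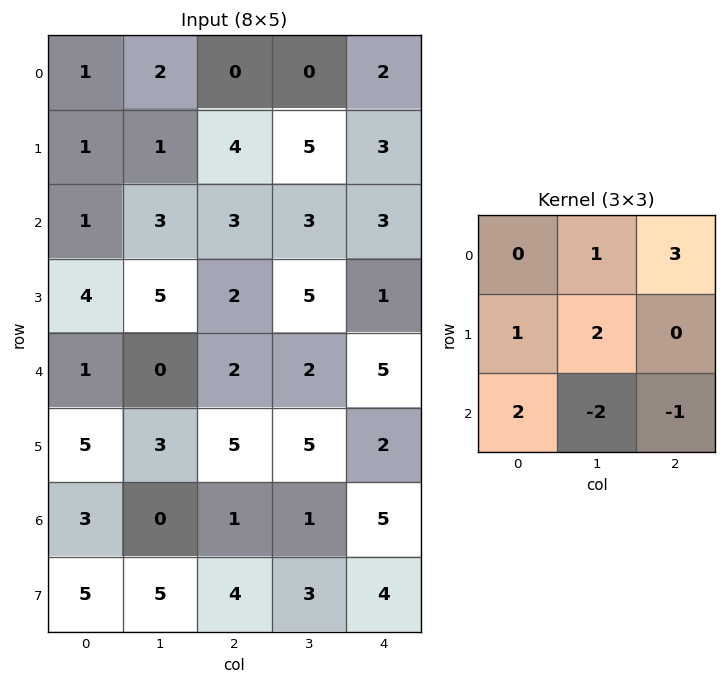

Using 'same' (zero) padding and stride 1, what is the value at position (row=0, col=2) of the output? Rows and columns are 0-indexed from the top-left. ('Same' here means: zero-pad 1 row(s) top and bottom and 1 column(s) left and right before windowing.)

-9

The receptive field on the zero-padded input at this output position is [0 0 0 / 2 0 0 / 1 4 5]. Elementwise product with the kernel and sum: 0·1 + 0·3 + 2·1 + 0·2 + 1·2 + 4·-2 + 5·-1.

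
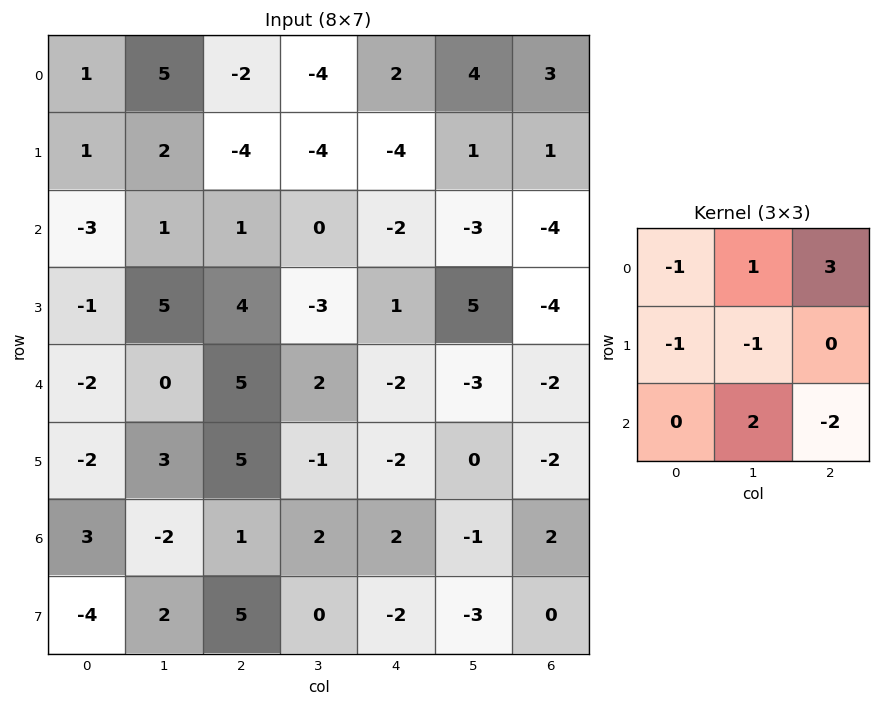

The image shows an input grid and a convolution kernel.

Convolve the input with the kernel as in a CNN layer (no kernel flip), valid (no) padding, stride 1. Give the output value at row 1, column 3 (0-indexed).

The receptive field on the input at this output position is [-4 -4 1 / 0 -2 -3 / -3 1 5]. Elementwise product with the kernel and sum: -4·-1 + -4·1 + 1·3 + 0·-1 + -2·-1 + 1·2 + 5·-2.

-3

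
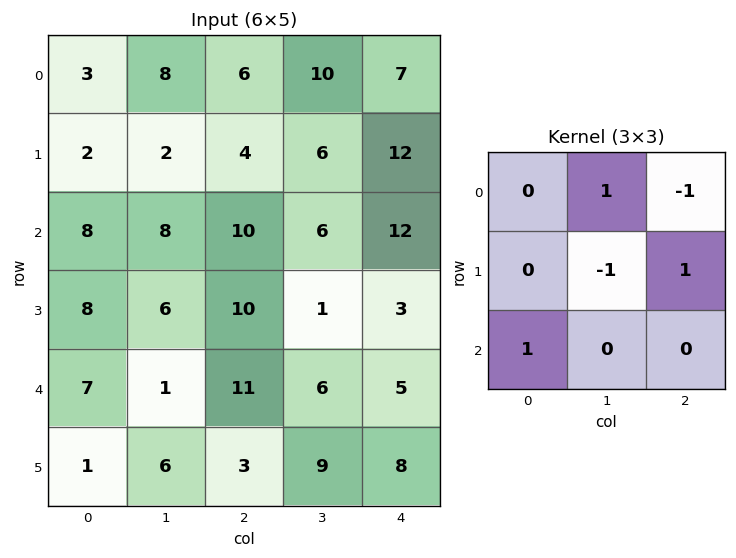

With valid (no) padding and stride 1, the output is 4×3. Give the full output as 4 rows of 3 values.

Output[0,0]: The receptive field on the input at this output position is [3 8 6 / 2 2 4 / 8 8 10]. Elementwise product with the kernel and sum: 8·1 + 6·-1 + 2·-1 + 4·1 + 8·1.
Output[0,1]: The receptive field on the input at this output position is [8 6 10 / 2 4 6 / 8 10 6]. Elementwise product with the kernel and sum: 6·1 + 10·-1 + 4·-1 + 6·1 + 8·1.

12 6 19
8 0 10
9 -4 7
7 10 0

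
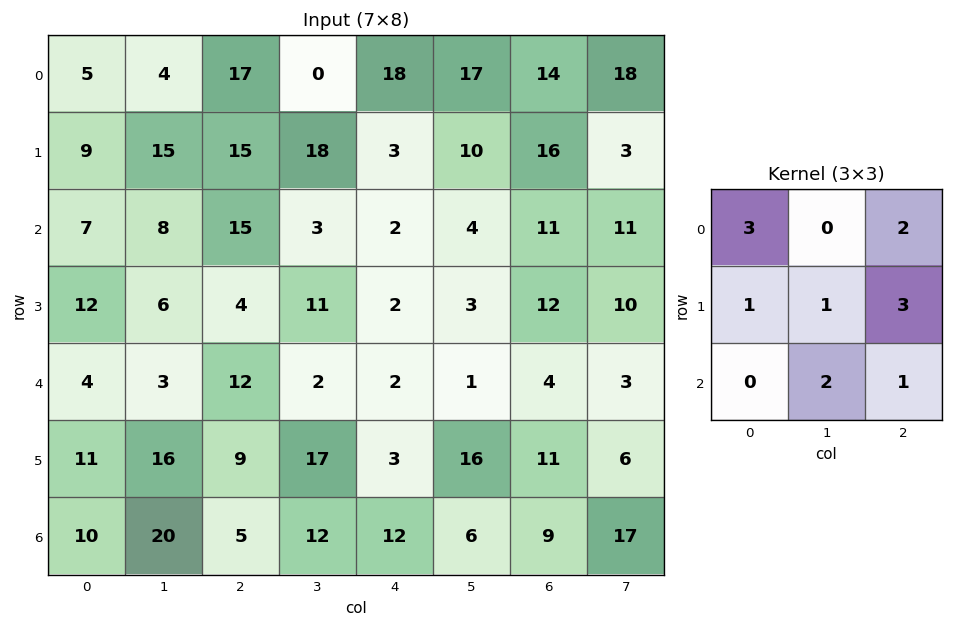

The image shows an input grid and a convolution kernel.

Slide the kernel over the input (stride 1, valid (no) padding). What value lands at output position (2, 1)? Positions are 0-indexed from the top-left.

99

The receptive field on the input at this output position is [8 15 3 / 6 4 11 / 3 12 2]. Elementwise product with the kernel and sum: 8·3 + 3·2 + 6·1 + 4·1 + 11·3 + 12·2 + 2·1.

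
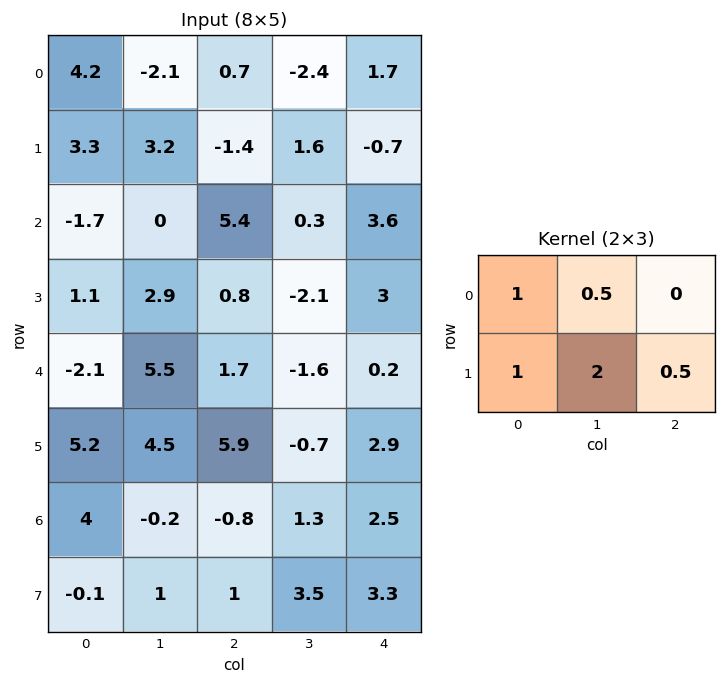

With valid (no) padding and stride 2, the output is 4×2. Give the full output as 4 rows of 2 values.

12.15 0.95
5.6 3.65
17.8 6.85
6.3 9.5

Output[0,0]: The receptive field on the input at this output position is [4.2 -2.1 0.7 / 3.3 3.2 -1.4]. Elementwise product with the kernel and sum: 4.2·1 + -2.1·0.5 + 3.3·1 + 3.2·2 + -1.4·0.5.
Output[0,1]: The receptive field on the input at this output position is [0.7 -2.4 1.7 / -1.4 1.6 -0.7]. Elementwise product with the kernel and sum: 0.7·1 + -2.4·0.5 + -1.4·1 + 1.6·2 + -0.7·0.5.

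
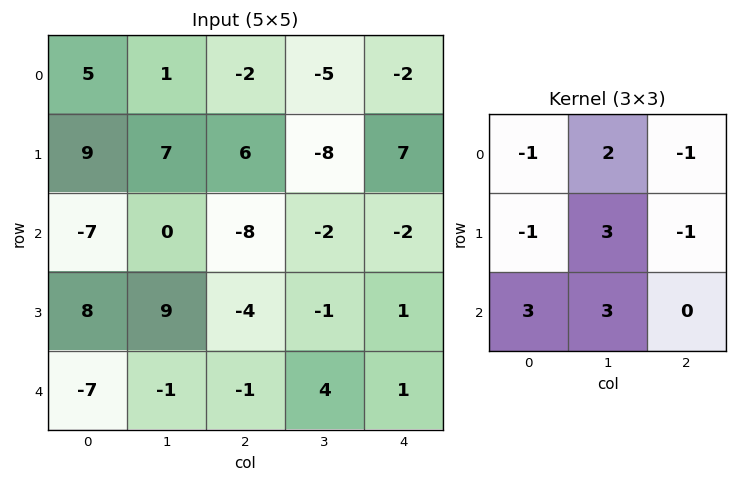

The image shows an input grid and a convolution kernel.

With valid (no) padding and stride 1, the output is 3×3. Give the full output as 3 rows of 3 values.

Output[0,0]: The receptive field on the input at this output position is [5 1 -2 / 9 7 6 / -7 0 -8]. Elementwise product with the kernel and sum: 5·-1 + 1·2 + -2·-1 + 9·-1 + 7·3 + 6·-1 + -7·3 + 0·3.

-16 -5 -73
65 6 -40
14 -40 15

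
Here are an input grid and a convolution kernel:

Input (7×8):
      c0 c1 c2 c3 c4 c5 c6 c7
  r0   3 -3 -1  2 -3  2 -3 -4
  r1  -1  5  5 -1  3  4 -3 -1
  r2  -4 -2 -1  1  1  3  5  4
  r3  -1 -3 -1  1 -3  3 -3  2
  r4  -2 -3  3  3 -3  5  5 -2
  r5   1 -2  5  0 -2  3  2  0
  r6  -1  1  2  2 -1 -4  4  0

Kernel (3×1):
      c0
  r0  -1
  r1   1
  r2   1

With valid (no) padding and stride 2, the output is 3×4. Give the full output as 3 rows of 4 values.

-8 5 7 5
1 3 -7 -3
2 4 0 1

Output[0,0]: The receptive field on the input at this output position is [3 / -1 / -4]. Elementwise product with the kernel and sum: 3·-1 + -1·1 + -4·1.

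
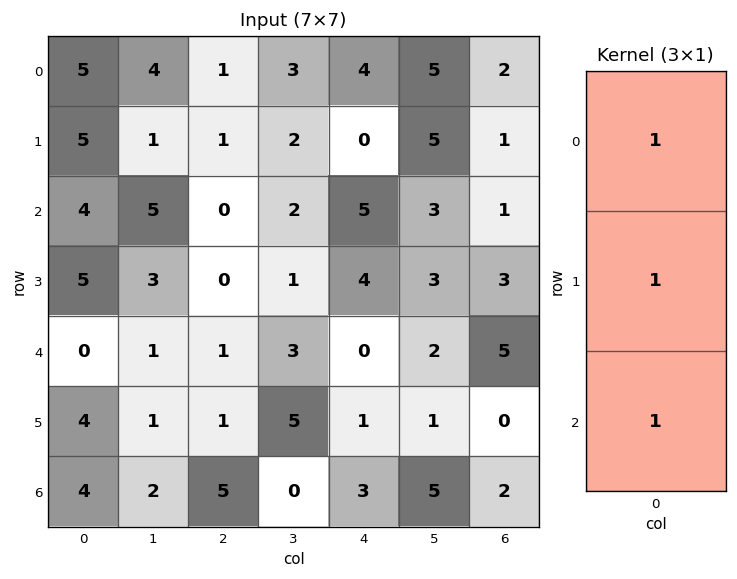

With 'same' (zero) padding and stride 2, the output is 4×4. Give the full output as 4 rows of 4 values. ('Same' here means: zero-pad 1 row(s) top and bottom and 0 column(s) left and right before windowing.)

Output[0,0]: The receptive field on the zero-padded input at this output position is [0 / 5 / 5]. Elementwise product with the kernel and sum: 0·1 + 5·1 + 5·1.
Output[0,1]: The receptive field on the zero-padded input at this output position is [0 / 1 / 1]. Elementwise product with the kernel and sum: 0·1 + 1·1 + 1·1.

10 2 4 3
14 1 9 5
9 2 5 8
8 6 4 2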